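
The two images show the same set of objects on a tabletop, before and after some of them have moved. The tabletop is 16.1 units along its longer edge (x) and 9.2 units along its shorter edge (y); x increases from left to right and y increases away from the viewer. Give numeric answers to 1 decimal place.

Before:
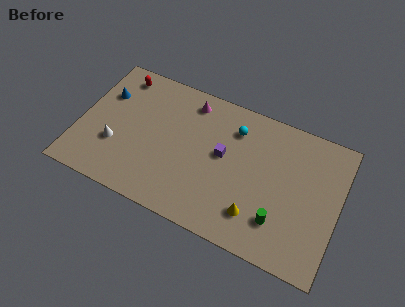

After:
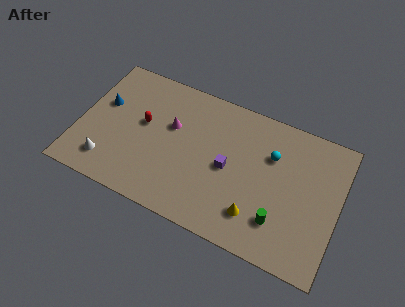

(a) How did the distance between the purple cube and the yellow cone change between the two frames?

-0.8

The distance was about 3.8 in the first image and 3.0 in the second, so they moved 0.8 units closer together.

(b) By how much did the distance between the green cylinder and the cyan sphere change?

-1.7

The distance was about 5.8 in the first image and 4.1 in the second, so they moved 1.7 units closer together.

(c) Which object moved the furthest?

the red capsule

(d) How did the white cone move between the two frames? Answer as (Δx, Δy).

(-0.3, -1.3)

From the two frames, the white cone sits at roughly (2.4, 3.1) before and (2.1, 1.8) after.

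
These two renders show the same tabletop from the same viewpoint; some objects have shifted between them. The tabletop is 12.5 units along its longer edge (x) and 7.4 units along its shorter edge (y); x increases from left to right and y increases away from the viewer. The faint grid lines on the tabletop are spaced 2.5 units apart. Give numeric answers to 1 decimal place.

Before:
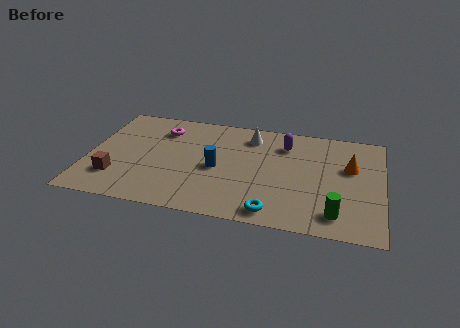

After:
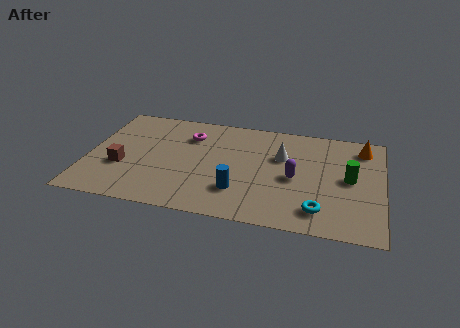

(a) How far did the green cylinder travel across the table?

2.5

The green cylinder was near (10.6, 1.3) before and (11.1, 3.8) after, so it travelled √(0.5² + 2.5²) ≈ 2.5 units.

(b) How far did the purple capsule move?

2.4

The purple capsule was near (8.3, 5.7) before and (8.8, 3.4) after, so it travelled √(0.5² + 2.3²) ≈ 2.4 units.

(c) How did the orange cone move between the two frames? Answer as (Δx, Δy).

(0.5, 1.5)

The orange cone was at about (11.1, 4.6) and moved to about (11.6, 6.1).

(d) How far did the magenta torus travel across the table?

1.2

From (3.0, 5.7) to (4.2, 5.5), the magenta torus covered √(1.2² + 0.2²) ≈ 1.2 units.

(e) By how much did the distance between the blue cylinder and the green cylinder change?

-0.6

Before: roughly 5.5 units apart; after: 4.9. That's 0.6 units closer together.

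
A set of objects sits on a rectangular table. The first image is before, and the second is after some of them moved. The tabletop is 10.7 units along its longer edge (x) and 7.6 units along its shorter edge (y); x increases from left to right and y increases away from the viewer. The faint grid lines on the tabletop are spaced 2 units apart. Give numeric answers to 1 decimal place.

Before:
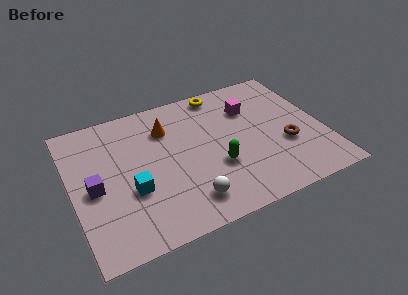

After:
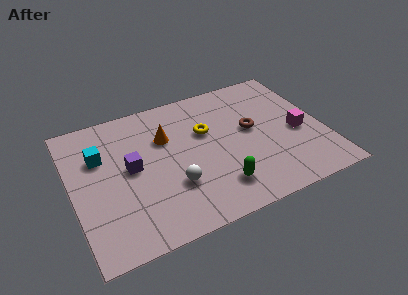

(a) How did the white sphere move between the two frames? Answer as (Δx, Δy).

(-0.5, 1.0)

From the two frames, the white sphere sits at roughly (4.6, 1.4) before and (4.1, 2.4) after.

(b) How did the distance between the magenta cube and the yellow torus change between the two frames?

+2.3

The distance was about 1.8 in the first image and 4.1 in the second, so they moved 2.3 units further apart.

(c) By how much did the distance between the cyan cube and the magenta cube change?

+2.5

Before: roughly 6.0 units apart; after: 8.5. That's 2.5 units further apart.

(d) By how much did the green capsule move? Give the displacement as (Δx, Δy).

(-0.1, -1.1)

The green capsule was at about (6.0, 2.7) and moved to about (5.9, 1.6).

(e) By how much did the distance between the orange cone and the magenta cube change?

+2.2

The distance was about 3.6 in the first image and 5.8 in the second, so they moved 2.2 units further apart.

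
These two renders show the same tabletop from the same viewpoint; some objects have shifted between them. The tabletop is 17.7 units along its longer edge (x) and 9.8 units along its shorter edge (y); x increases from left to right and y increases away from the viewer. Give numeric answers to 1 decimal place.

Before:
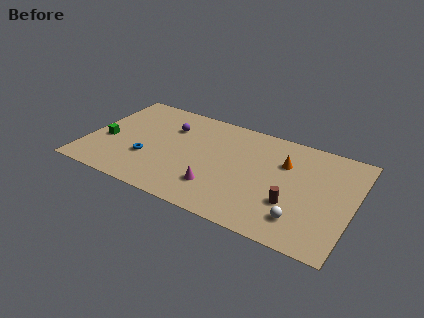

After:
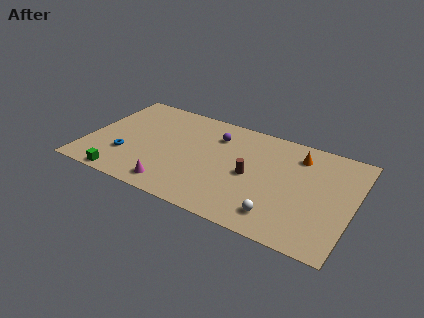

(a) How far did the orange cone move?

1.4

From (13.0, 6.7) to (13.8, 7.8), the orange cone covered √(0.8² + 1.1²) ≈ 1.4 units.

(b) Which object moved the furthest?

the green cube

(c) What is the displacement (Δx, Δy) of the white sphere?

(-1.4, -0.3)

The white sphere started near (14.6, 2.1) and ended near (13.2, 1.8).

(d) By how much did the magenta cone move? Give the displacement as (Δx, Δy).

(-2.8, -1.1)

The magenta cone started near (9.0, 2.5) and ended near (6.2, 1.4).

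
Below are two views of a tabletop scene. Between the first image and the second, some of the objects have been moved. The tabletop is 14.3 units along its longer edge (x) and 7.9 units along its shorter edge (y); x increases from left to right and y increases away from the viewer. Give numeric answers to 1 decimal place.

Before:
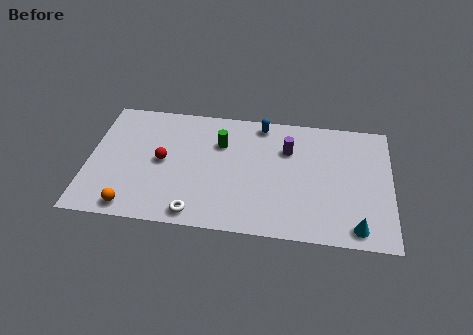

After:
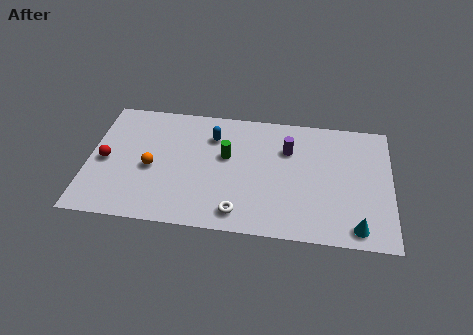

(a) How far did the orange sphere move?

2.7

From (2.2, 0.9) to (3.0, 3.5), the orange sphere covered √(0.8² + 2.6²) ≈ 2.7 units.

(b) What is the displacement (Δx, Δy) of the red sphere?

(-2.7, -0.3)

The red sphere started near (3.5, 4.0) and ended near (0.8, 3.7).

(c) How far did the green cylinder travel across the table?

0.9

The green cylinder moved from about (6.2, 5.5) to (6.5, 4.7), a distance of √(0.3² + 0.8²) ≈ 0.9.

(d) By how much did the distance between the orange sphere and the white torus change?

+1.8

They were about 3.0 units apart before and 4.8 after — 1.8 units further apart.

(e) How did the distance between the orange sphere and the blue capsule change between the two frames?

-4.8

The distance was about 8.5 in the first image and 3.7 in the second, so they moved 4.8 units closer together.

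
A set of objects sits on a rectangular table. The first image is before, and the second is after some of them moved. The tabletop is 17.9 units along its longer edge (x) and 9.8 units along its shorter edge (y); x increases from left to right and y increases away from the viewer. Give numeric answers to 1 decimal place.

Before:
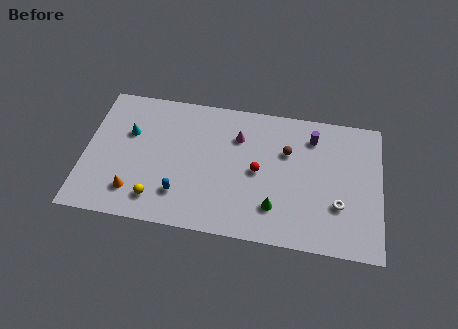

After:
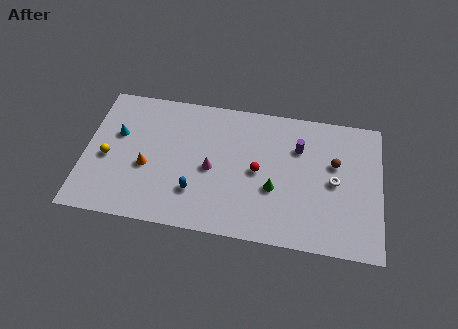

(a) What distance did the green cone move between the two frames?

1.3

From (11.6, 2.4) to (11.5, 3.7), the green cone covered √(0.1² + 1.3²) ≈ 1.3 units.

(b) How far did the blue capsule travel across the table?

0.9

From (5.9, 2.4) to (6.8, 2.7), the blue capsule covered √(0.9² + 0.3²) ≈ 0.9 units.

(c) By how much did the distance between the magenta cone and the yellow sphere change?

-0.8

They were about 7.1 units apart before and 6.3 after — 0.8 units closer together.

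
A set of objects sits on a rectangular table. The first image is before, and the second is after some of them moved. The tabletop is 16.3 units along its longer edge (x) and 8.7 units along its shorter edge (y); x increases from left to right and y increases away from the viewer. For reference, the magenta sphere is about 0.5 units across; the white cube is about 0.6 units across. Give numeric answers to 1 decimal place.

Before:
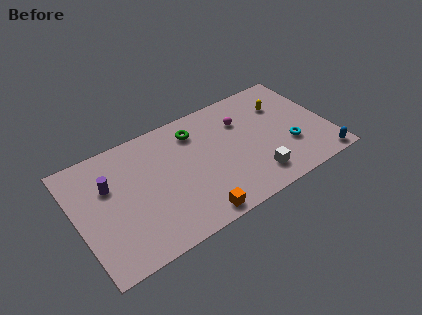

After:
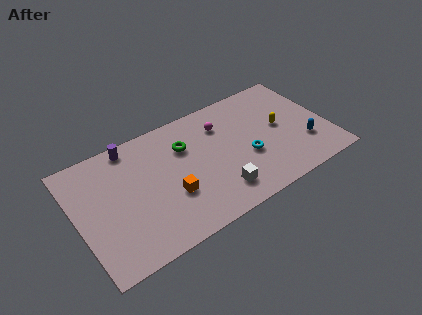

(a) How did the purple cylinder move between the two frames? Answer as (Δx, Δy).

(1.7, 2.1)

The purple cylinder started near (2.2, 5.7) and ended near (3.9, 7.8).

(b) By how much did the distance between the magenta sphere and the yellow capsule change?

+1.4

Before: roughly 2.7 units apart; after: 4.1. That's 1.4 units further apart.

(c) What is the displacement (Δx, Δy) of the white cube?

(-2.4, 0.1)

From the two frames, the white cube sits at roughly (11.1, 1.7) before and (8.7, 1.8) after.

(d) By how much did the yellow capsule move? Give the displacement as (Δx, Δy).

(-0.4, -1.6)

The yellow capsule was at about (13.7, 6.2) and moved to about (13.3, 4.6).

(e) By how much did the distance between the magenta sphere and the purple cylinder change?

-2.9

The distance was about 8.8 in the first image and 5.9 in the second, so they moved 2.9 units closer together.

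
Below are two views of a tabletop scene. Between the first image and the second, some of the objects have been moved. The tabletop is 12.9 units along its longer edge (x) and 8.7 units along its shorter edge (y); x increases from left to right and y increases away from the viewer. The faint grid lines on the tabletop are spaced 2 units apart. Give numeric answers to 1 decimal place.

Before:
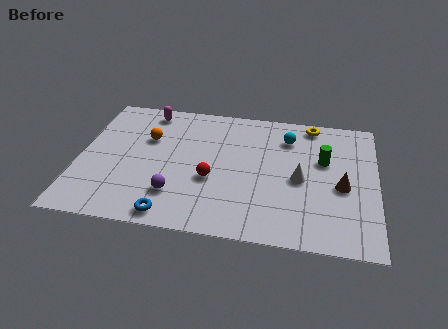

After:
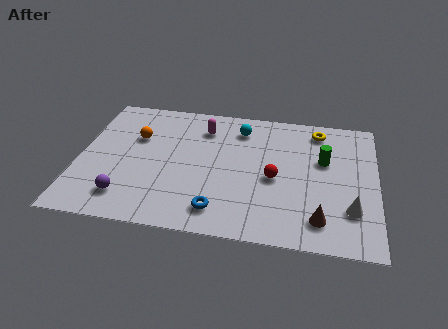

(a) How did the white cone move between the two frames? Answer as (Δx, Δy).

(2.2, -1.6)

The white cone was at about (9.6, 4.0) and moved to about (11.8, 2.4).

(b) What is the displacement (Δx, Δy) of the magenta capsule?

(2.5, -0.8)

From the two frames, the magenta capsule sits at roughly (2.8, 7.6) before and (5.3, 6.8) after.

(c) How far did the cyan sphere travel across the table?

2.1

From (9.0, 6.7) to (6.9, 7.0), the cyan sphere covered √(2.1² + 0.3²) ≈ 2.1 units.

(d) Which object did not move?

the green cylinder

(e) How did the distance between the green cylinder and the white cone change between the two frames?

+1.5

The distance was about 1.7 in the first image and 3.2 in the second, so they moved 1.5 units further apart.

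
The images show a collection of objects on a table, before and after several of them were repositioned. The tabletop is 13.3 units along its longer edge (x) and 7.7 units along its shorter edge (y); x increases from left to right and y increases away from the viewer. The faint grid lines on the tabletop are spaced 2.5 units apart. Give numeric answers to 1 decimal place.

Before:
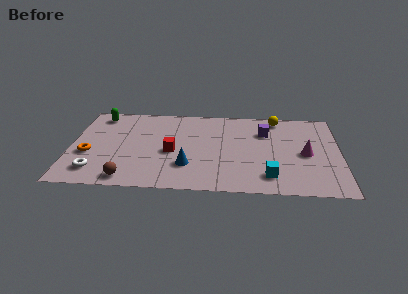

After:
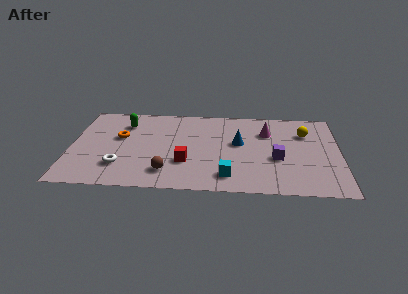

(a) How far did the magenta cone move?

2.7

From (11.6, 3.6) to (9.7, 5.5), the magenta cone covered √(1.9² + 1.9²) ≈ 2.7 units.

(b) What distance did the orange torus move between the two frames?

2.2

The orange torus moved from about (0.9, 3.0) to (2.4, 4.6), a distance of √(1.5² + 1.6²) ≈ 2.2.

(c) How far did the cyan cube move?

2.0

From (9.8, 1.5) to (7.8, 1.4), the cyan cube covered √(2.0² + 0.1²) ≈ 2.0 units.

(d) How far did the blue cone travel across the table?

3.3

The blue cone was near (5.8, 2.2) before and (8.3, 4.4) after, so it travelled √(2.5² + 2.2²) ≈ 3.3 units.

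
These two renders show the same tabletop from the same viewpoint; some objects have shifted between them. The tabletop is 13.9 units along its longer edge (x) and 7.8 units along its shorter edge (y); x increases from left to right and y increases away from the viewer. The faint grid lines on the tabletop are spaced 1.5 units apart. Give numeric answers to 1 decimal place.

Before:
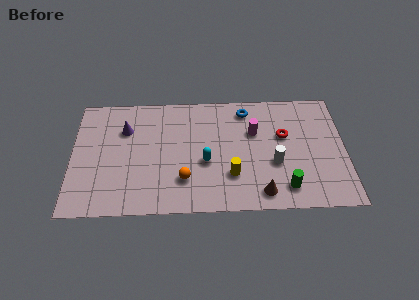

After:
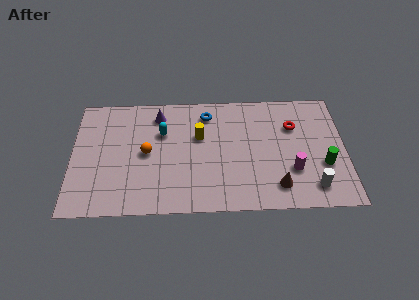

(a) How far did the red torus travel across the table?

0.8

From (10.8, 4.8) to (11.3, 5.4), the red torus covered √(0.5² + 0.6²) ≈ 0.8 units.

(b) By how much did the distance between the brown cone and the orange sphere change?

+3.0

They were about 4.0 units apart before and 7.0 after — 3.0 units further apart.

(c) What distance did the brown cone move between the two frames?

0.9

The brown cone was near (9.6, 1.1) before and (10.4, 1.5) after, so it travelled √(0.8² + 0.4²) ≈ 0.9 units.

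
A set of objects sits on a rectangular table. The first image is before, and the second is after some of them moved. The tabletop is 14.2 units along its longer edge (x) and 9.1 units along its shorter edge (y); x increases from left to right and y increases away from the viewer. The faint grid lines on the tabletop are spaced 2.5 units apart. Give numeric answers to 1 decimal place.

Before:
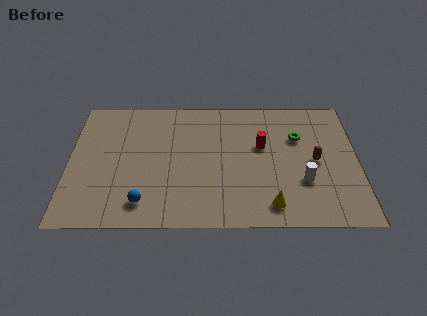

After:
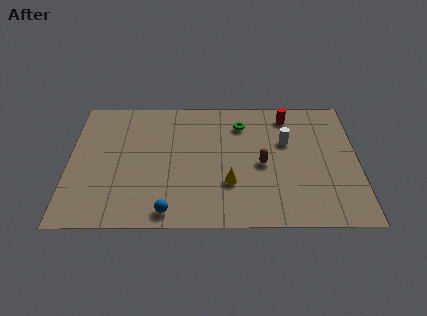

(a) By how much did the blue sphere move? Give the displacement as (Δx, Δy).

(1.2, -0.6)

From the two frames, the blue sphere sits at roughly (3.7, 1.6) before and (4.9, 1.0) after.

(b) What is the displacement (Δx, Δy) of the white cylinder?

(-0.8, 2.8)

The white cylinder was at about (11.5, 3.0) and moved to about (10.7, 5.8).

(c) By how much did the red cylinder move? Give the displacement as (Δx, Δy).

(1.3, 2.2)

From the two frames, the red cylinder sits at roughly (9.5, 5.5) before and (10.8, 7.7) after.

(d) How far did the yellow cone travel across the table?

2.5

The yellow cone moved from about (9.9, 1.4) to (7.9, 2.9), a distance of √(2.0² + 1.5²) ≈ 2.5.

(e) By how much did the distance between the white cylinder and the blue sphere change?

-0.4

Before: roughly 7.9 units apart; after: 7.5. That's 0.4 units closer together.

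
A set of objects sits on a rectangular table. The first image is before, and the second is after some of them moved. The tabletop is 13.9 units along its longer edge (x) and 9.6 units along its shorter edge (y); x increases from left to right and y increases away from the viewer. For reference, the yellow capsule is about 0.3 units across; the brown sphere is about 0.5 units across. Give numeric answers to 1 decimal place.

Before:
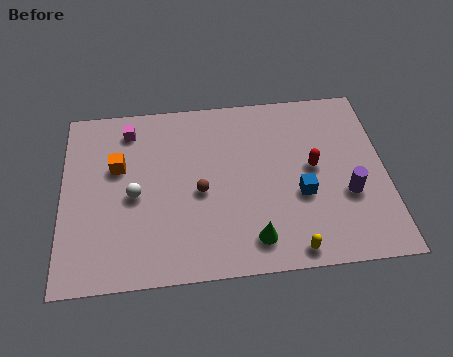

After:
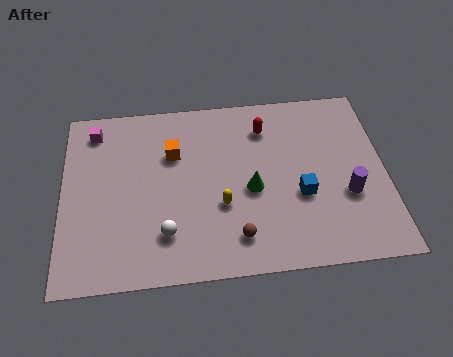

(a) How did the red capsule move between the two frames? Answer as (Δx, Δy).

(-2.0, 2.4)

From the two frames, the red capsule sits at roughly (10.8, 5.1) before and (8.8, 7.5) after.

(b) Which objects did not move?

the purple cylinder and the blue cube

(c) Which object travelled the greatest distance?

the yellow capsule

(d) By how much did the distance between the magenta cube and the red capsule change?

-1.0

Before: roughly 8.4 units apart; after: 7.4. That's 1.0 units closer together.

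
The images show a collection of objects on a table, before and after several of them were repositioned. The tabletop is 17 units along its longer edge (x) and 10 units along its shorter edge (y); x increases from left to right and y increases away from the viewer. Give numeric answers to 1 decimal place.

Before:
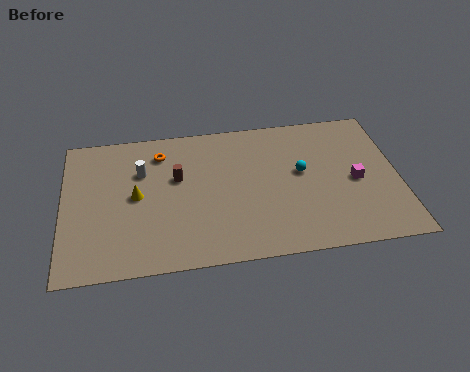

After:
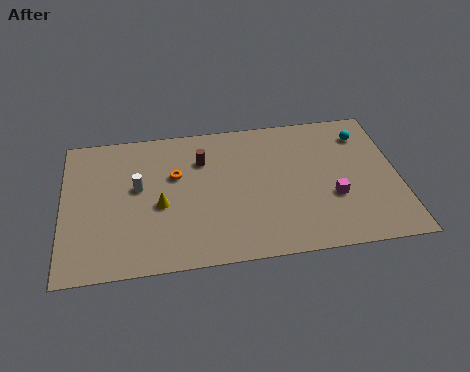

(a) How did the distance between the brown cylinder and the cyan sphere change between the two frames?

+2.0

The distance was about 6.3 in the first image and 8.3 in the second, so they moved 2.0 units further apart.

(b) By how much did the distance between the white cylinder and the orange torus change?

+0.4

They were about 1.6 units apart before and 2.0 after — 0.4 units further apart.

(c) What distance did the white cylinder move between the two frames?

1.1

The white cylinder moved from about (4.0, 6.8) to (3.8, 5.7), a distance of √(0.2² + 1.1²) ≈ 1.1.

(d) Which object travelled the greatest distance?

the cyan sphere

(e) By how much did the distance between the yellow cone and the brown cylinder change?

+1.3

Before: roughly 2.3 units apart; after: 3.6. That's 1.3 units further apart.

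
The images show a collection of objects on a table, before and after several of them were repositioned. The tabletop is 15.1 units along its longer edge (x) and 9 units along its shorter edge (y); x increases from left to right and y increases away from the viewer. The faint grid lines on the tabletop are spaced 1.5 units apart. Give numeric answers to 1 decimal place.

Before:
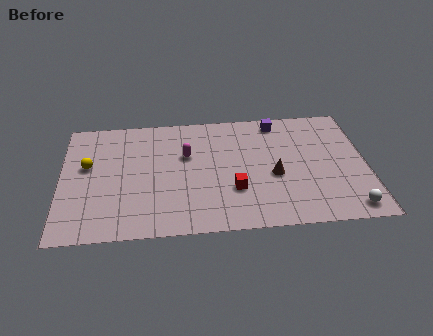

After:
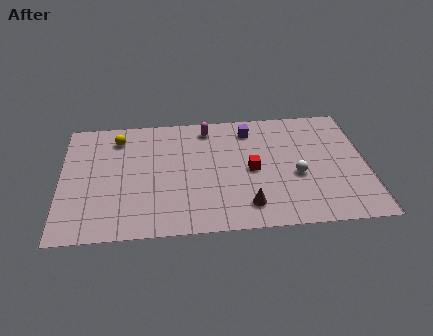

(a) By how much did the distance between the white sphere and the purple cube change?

-3.3

The distance was about 7.6 in the first image and 4.3 in the second, so they moved 3.3 units closer together.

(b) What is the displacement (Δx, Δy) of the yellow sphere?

(1.5, 2.0)

The yellow sphere started near (1.3, 5.3) and ended near (2.8, 7.3).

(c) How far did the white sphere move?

3.6

The white sphere was near (14.1, 1.1) before and (11.6, 3.7) after, so it travelled √(2.5² + 2.6²) ≈ 3.6 units.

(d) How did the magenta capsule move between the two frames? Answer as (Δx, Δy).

(1.1, 2.0)

The magenta capsule was at about (6.2, 5.7) and moved to about (7.3, 7.7).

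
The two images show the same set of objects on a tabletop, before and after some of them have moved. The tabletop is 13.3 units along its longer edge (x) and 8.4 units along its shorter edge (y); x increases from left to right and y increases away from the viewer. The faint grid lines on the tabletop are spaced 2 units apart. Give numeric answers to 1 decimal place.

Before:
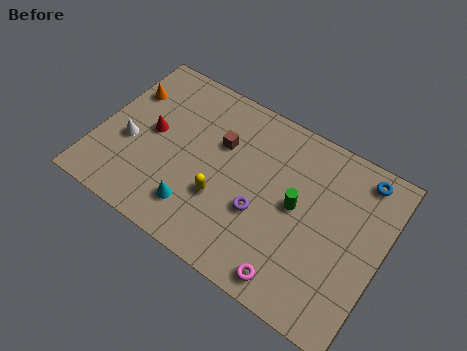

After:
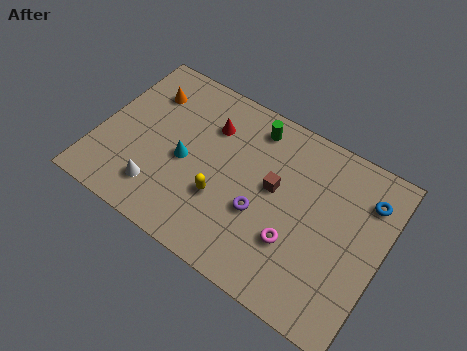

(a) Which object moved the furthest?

the green cylinder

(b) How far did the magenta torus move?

1.7

The magenta torus was near (9.7, 1.0) before and (9.5, 2.7) after, so it travelled √(0.2² + 1.7²) ≈ 1.7 units.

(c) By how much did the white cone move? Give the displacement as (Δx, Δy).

(1.7, -1.6)

The white cone started near (1.5, 3.4) and ended near (3.2, 1.8).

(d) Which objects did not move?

the purple torus and the yellow capsule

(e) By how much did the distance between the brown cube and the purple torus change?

-1.7

They were about 3.3 units apart before and 1.6 after — 1.7 units closer together.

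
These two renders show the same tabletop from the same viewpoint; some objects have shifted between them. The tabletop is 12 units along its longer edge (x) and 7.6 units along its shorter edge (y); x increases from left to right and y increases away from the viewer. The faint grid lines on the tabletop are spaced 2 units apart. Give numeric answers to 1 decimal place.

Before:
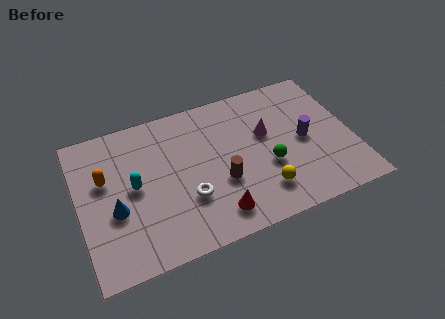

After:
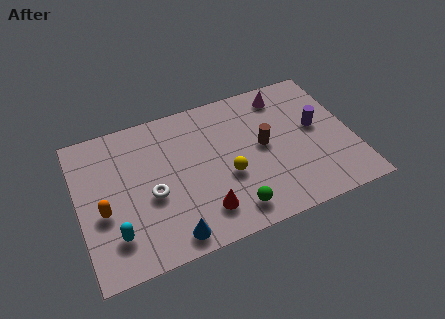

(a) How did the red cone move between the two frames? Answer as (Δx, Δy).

(-0.5, 0.3)

From the two frames, the red cone sits at roughly (5.7, 1.3) before and (5.2, 1.6) after.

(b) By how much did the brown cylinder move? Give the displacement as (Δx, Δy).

(2.0, 1.2)

The brown cylinder was at about (6.1, 2.8) and moved to about (8.1, 4.0).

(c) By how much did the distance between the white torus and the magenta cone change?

+2.7

Before: roughly 4.3 units apart; after: 7.0. That's 2.7 units further apart.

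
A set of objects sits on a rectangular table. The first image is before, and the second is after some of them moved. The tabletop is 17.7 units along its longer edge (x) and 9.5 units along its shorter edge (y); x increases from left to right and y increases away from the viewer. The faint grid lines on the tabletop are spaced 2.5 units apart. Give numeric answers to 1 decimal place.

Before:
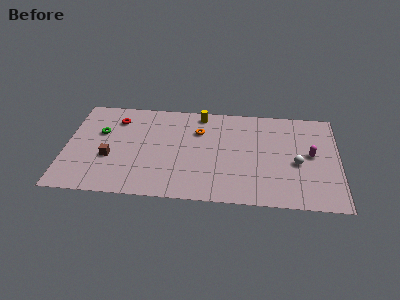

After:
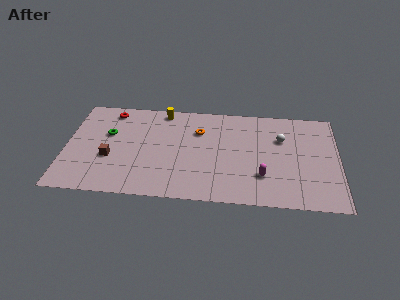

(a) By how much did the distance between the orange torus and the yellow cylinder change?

+1.3

They were about 1.7 units apart before and 3.0 after — 1.3 units further apart.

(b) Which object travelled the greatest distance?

the magenta capsule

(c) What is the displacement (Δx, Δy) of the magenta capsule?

(-3.1, -2.3)

The magenta capsule was at about (15.9, 5.0) and moved to about (12.8, 2.7).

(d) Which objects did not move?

the orange torus and the brown cube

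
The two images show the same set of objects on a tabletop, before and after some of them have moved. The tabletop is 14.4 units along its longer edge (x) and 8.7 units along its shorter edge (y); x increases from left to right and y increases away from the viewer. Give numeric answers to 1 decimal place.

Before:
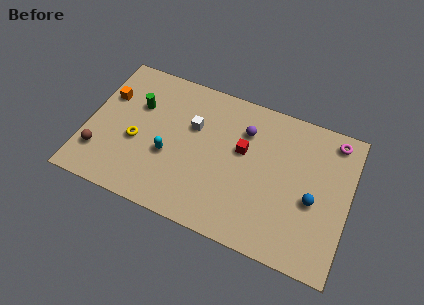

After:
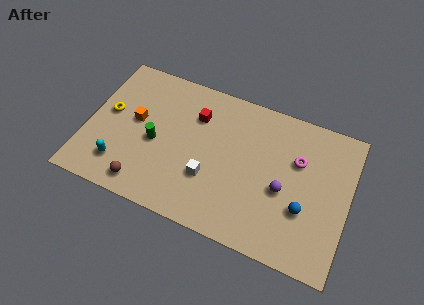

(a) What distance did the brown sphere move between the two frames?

2.8

From (0.9, 2.2) to (3.5, 1.2), the brown sphere covered √(2.6² + 1.0²) ≈ 2.8 units.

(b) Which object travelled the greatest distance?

the purple sphere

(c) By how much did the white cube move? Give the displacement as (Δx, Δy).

(1.2, -2.7)

The white cube was at about (5.7, 5.6) and moved to about (6.9, 2.9).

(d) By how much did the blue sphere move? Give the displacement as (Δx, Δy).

(-0.4, -0.7)

From the two frames, the blue sphere sits at roughly (12.5, 3.7) before and (12.1, 3.0) after.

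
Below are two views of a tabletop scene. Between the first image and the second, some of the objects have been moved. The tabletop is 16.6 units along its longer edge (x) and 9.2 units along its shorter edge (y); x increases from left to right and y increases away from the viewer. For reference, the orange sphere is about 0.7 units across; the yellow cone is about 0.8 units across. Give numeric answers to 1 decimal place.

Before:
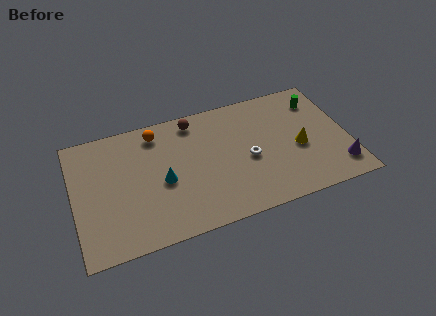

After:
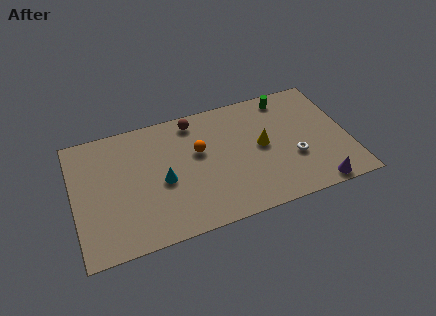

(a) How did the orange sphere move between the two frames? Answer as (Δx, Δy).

(2.4, -2.2)

The orange sphere started near (5.2, 7.8) and ended near (7.6, 5.6).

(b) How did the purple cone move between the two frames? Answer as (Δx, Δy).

(-1.5, -1.0)

The purple cone started near (15.8, 1.8) and ended near (14.3, 0.8).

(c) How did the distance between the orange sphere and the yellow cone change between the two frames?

-5.3

They were about 9.2 units apart before and 3.9 after — 5.3 units closer together.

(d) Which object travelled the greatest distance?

the orange sphere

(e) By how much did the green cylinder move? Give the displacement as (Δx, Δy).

(-1.9, 0.8)

The green cylinder started near (15.1, 7.2) and ended near (13.2, 8.0).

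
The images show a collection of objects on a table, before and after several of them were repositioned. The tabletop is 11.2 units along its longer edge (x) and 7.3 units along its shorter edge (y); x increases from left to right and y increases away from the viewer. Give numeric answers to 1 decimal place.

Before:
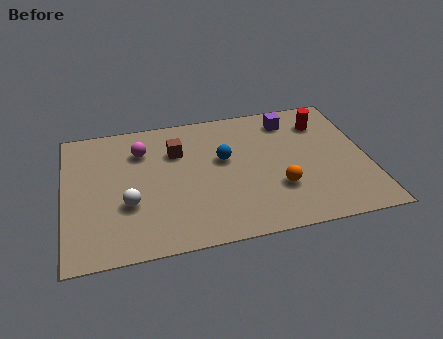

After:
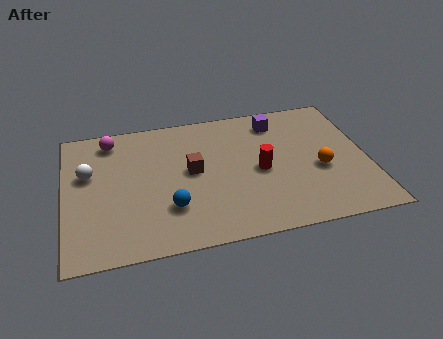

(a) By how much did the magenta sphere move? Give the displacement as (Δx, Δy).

(-1.1, 0.8)

The magenta sphere was at about (2.9, 5.4) and moved to about (1.8, 6.2).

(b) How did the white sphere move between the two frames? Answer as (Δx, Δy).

(-1.4, 1.9)

The white sphere started near (2.3, 2.6) and ended near (0.9, 4.5).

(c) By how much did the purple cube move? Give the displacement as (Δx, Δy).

(-0.5, 0.0)

The purple cube was at about (8.5, 6.0) and moved to about (8.0, 6.0).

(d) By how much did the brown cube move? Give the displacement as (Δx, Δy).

(0.5, -1.2)

From the two frames, the brown cube sits at roughly (4.2, 5.1) before and (4.7, 3.9) after.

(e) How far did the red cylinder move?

3.3

The red cylinder was near (9.7, 5.6) before and (7.2, 3.4) after, so it travelled √(2.5² + 2.2²) ≈ 3.3 units.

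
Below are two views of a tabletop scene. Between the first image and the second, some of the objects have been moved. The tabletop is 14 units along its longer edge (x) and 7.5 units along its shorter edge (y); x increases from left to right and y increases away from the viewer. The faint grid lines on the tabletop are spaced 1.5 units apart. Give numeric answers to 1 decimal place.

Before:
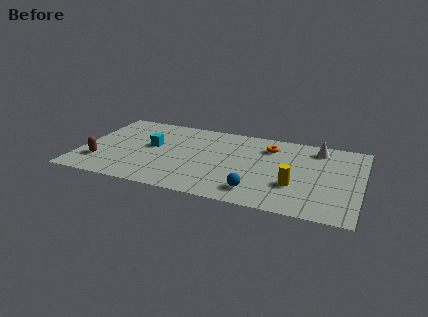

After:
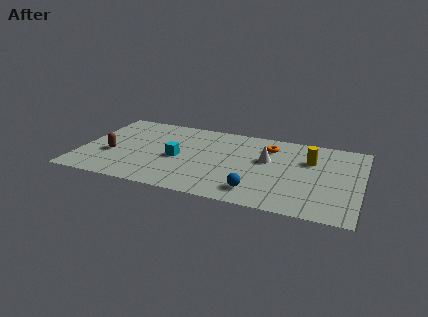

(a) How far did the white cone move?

3.0

From (11.7, 6.3) to (9.3, 4.5), the white cone covered √(2.4² + 1.8²) ≈ 3.0 units.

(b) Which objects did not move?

the orange torus and the blue sphere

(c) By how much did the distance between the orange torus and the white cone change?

-1.2

They were about 2.5 units apart before and 1.3 after — 1.2 units closer together.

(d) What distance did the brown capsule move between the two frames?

1.0

The brown capsule moved from about (1.1, 2.0) to (1.6, 2.9), a distance of √(0.5² + 0.9²) ≈ 1.0.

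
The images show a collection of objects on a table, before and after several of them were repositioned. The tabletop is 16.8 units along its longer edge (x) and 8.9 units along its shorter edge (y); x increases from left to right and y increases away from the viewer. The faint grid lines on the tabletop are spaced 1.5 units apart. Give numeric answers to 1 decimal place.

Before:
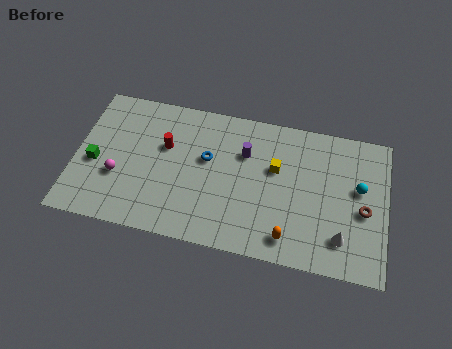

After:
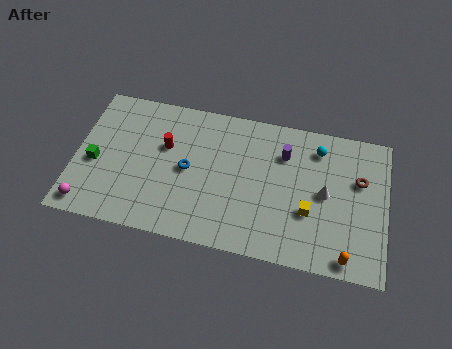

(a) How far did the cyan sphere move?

3.0

From (15.3, 5.2) to (13.0, 7.2), the cyan sphere covered √(2.3² + 2.0²) ≈ 3.0 units.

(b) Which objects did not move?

the red cylinder and the green cube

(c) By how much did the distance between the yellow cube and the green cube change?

+1.8

Before: roughly 9.8 units apart; after: 11.6. That's 1.8 units further apart.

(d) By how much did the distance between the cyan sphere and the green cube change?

-1.9

The distance was about 14.3 in the first image and 12.4 in the second, so they moved 1.9 units closer together.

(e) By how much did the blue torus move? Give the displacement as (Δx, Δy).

(-1.0, -0.9)

The blue torus started near (7.1, 5.3) and ended near (6.1, 4.4).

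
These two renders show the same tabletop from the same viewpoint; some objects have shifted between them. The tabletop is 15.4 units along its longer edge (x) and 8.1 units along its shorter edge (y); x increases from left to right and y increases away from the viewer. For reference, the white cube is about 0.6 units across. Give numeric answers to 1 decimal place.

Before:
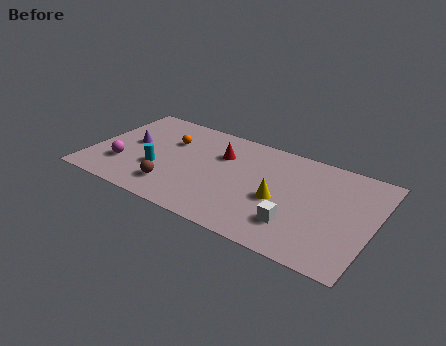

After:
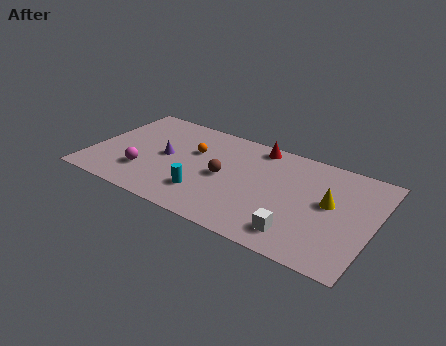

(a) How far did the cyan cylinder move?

2.8

The cyan cylinder moved from about (3.8, 2.9) to (6.5, 2.1), a distance of √(2.7² + 0.8²) ≈ 2.8.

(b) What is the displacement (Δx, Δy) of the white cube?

(0.2, -0.6)

The white cube started near (11.5, 2.1) and ended near (11.7, 1.5).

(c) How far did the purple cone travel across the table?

2.0

From (2.0, 4.4) to (4.0, 4.1), the purple cone covered √(2.0² + 0.3²) ≈ 2.0 units.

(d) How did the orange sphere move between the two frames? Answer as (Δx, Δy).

(1.4, -0.3)

The orange sphere started near (4.0, 5.5) and ended near (5.4, 5.2).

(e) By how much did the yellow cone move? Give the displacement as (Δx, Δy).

(2.6, 1.0)

The yellow cone was at about (10.4, 3.5) and moved to about (13.0, 4.5).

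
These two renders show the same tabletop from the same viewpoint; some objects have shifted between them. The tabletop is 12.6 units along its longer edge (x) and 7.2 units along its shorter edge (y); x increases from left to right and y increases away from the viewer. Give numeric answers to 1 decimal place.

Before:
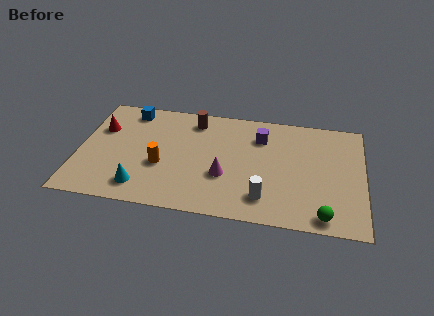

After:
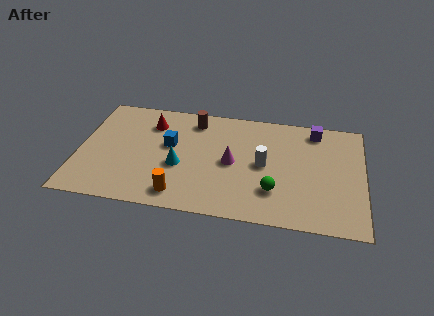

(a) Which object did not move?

the brown cylinder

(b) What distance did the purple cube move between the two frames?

2.5

The purple cube was near (8.0, 5.4) before and (10.4, 6.2) after, so it travelled √(2.4² + 0.8²) ≈ 2.5 units.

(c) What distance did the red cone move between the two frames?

2.3

The red cone was near (0.9, 4.8) before and (3.1, 5.5) after, so it travelled √(2.2² + 0.7²) ≈ 2.3 units.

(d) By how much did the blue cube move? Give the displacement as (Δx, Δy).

(1.9, -2.0)

From the two frames, the blue cube sits at roughly (2.1, 6.2) before and (4.0, 4.2) after.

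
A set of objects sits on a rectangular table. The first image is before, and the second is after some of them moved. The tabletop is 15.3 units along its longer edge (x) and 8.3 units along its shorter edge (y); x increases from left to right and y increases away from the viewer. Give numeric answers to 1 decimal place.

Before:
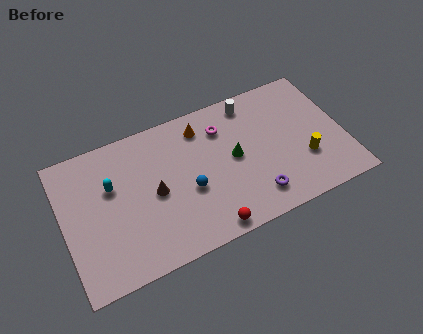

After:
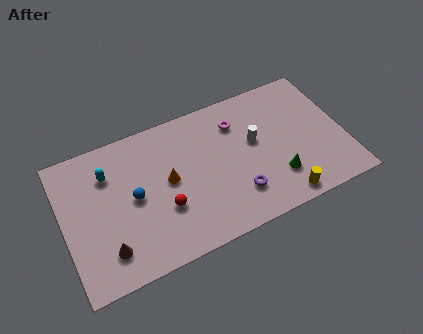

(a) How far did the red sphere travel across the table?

3.0

The red sphere moved from about (7.4, 0.8) to (5.3, 2.9), a distance of √(2.1² + 2.1²) ≈ 3.0.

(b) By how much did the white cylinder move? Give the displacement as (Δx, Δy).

(-0.1, -2.4)

The white cylinder was at about (10.6, 7.2) and moved to about (10.5, 4.8).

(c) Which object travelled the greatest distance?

the brown cone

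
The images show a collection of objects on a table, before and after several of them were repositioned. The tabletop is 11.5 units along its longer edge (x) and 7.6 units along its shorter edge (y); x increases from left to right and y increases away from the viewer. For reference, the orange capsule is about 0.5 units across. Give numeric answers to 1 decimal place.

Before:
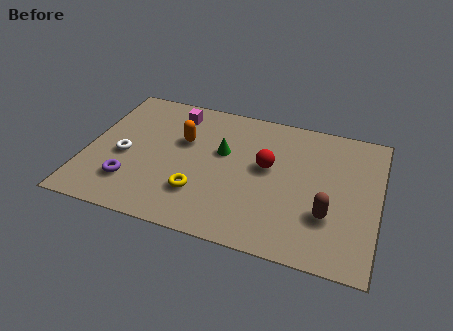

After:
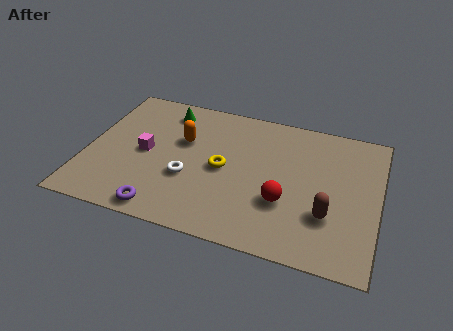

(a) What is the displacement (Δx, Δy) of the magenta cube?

(-0.9, -2.6)

The magenta cube was at about (3.2, 6.3) and moved to about (2.3, 3.7).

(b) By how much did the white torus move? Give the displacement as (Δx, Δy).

(2.6, -0.5)

The white torus was at about (1.5, 3.3) and moved to about (4.1, 2.8).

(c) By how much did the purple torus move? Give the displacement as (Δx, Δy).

(1.4, -1.1)

The purple torus was at about (1.9, 1.9) and moved to about (3.3, 0.8).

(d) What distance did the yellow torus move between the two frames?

1.8

The yellow torus moved from about (4.6, 2.1) to (5.4, 3.7), a distance of √(0.8² + 1.6²) ≈ 1.8.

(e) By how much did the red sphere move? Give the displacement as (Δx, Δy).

(0.8, -1.7)

The red sphere started near (7.1, 4.3) and ended near (7.9, 2.6).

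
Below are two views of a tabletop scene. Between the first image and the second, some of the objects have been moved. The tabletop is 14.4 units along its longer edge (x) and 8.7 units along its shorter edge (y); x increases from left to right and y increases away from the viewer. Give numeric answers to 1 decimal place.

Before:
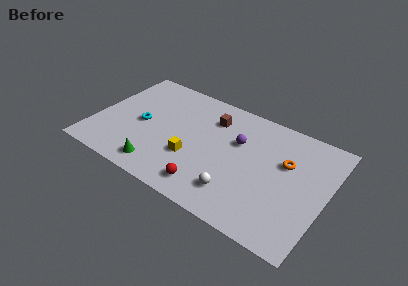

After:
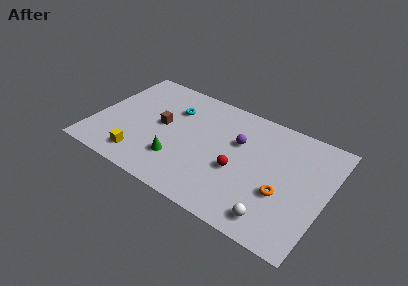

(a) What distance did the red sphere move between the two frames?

2.6

The red sphere was near (7.6, 1.4) before and (9.1, 3.5) after, so it travelled √(1.5² + 2.1²) ≈ 2.6 units.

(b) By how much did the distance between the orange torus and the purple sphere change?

+0.9

They were about 3.0 units apart before and 3.9 after — 0.9 units further apart.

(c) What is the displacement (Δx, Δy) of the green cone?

(1.0, 1.1)

The green cone was at about (4.5, 1.3) and moved to about (5.5, 2.4).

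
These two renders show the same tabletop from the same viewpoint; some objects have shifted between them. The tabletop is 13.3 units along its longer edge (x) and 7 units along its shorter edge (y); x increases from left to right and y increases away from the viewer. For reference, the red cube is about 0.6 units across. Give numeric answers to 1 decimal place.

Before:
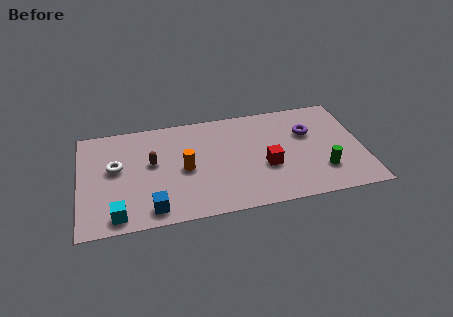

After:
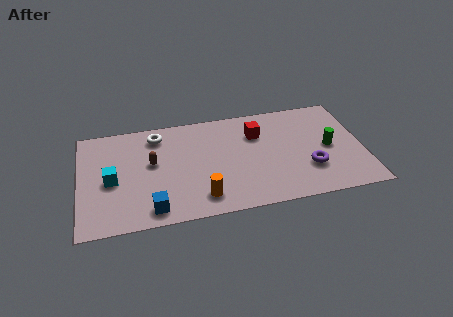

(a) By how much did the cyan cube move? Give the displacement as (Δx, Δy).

(-0.2, 2.3)

From the two frames, the cyan cube sits at roughly (1.7, 0.9) before and (1.5, 3.2) after.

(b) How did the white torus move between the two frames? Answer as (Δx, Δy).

(2.0, 1.8)

The white torus started near (1.7, 4.0) and ended near (3.7, 5.8).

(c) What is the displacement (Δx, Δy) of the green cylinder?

(0.4, 1.5)

The green cylinder started near (11.3, 1.9) and ended near (11.7, 3.4).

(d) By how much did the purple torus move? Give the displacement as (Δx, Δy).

(-0.1, -2.4)

From the two frames, the purple torus sits at roughly (10.8, 4.6) before and (10.7, 2.2) after.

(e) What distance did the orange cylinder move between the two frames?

2.1

The orange cylinder was near (4.9, 3.3) before and (5.6, 1.3) after, so it travelled √(0.7² + 2.0²) ≈ 2.1 units.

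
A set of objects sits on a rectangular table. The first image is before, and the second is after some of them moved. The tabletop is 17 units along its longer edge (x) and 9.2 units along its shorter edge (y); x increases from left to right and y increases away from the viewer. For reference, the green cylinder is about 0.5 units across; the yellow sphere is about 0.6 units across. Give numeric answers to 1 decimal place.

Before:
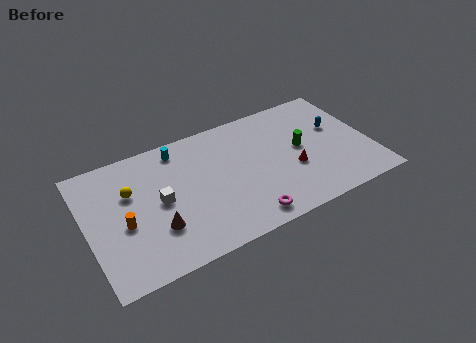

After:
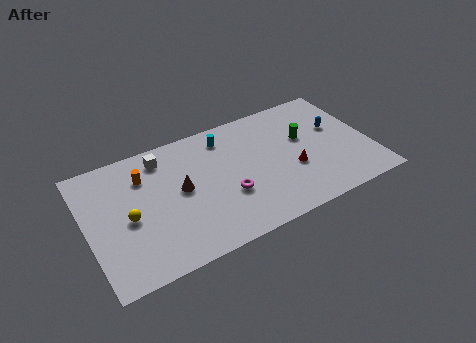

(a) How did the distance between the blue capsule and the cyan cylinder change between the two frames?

-2.8

They were about 9.7 units apart before and 6.9 after — 2.8 units closer together.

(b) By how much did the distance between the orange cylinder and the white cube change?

-0.8

The distance was about 2.3 in the first image and 1.5 in the second, so they moved 0.8 units closer together.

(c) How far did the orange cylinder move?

3.3

The orange cylinder moved from about (2.1, 3.9) to (3.6, 6.8), a distance of √(1.5² + 2.9²) ≈ 3.3.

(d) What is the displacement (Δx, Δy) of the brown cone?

(1.7, 2.1)

From the two frames, the brown cone sits at roughly (3.9, 2.8) before and (5.6, 4.9) after.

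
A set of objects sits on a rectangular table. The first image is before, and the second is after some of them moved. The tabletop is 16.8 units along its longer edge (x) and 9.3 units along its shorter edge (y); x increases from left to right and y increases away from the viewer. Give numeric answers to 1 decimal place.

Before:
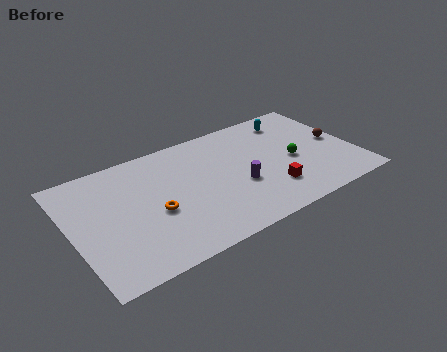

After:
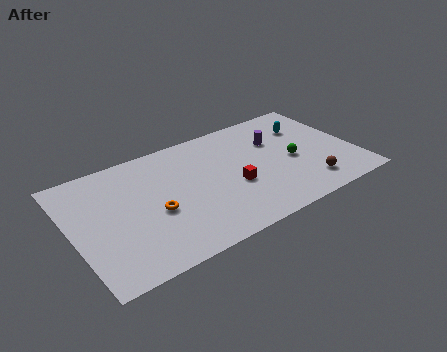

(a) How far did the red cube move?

2.4

From (11.4, 2.4) to (9.4, 3.7), the red cube covered √(2.0² + 1.3²) ≈ 2.4 units.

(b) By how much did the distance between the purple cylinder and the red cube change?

+1.9

They were about 2.1 units apart before and 4.0 after — 1.9 units further apart.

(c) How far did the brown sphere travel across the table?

3.7

The brown sphere moved from about (15.9, 4.7) to (13.6, 1.8), a distance of √(2.3² + 2.9²) ≈ 3.7.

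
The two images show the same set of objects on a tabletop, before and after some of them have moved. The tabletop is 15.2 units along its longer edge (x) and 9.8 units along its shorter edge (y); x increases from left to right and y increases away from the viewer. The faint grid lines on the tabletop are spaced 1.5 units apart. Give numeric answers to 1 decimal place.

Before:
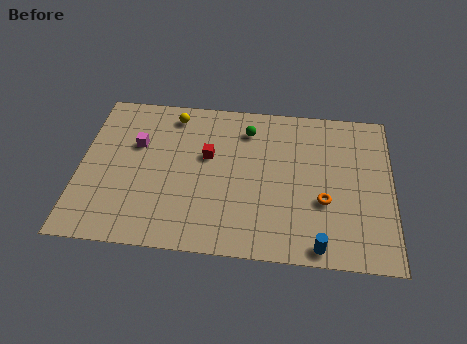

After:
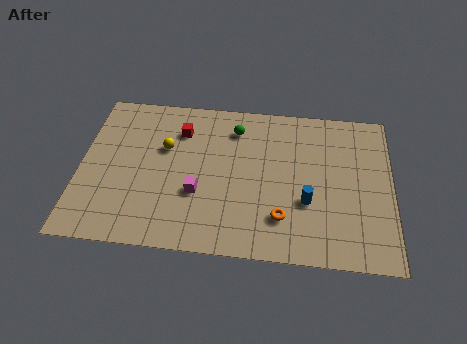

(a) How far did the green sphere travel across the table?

0.6

The green sphere moved from about (8.1, 7.8) to (7.5, 7.8), a distance of √(0.6² + 0.0²) ≈ 0.6.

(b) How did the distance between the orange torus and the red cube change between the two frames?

+1.0

Before: roughly 6.1 units apart; after: 7.1. That's 1.0 units further apart.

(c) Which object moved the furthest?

the magenta cube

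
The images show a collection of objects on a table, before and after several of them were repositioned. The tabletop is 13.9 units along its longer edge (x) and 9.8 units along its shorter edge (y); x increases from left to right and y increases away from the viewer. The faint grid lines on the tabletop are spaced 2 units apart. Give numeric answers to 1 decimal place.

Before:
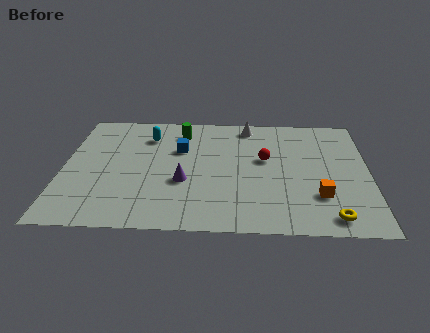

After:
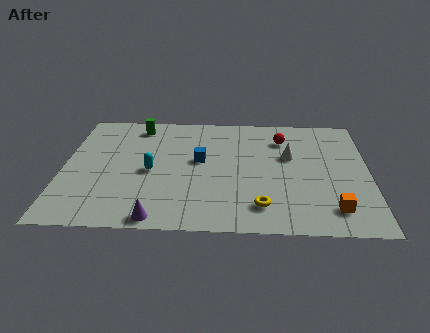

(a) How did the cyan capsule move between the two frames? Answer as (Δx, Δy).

(0.2, -3.0)

The cyan capsule was at about (3.8, 7.5) and moved to about (4.0, 4.5).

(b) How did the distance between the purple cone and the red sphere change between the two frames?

+4.5

They were about 4.2 units apart before and 8.7 after — 4.5 units further apart.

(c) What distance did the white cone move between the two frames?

3.2

From (8.4, 8.6) to (10.3, 6.0), the white cone covered √(1.9² + 2.6²) ≈ 3.2 units.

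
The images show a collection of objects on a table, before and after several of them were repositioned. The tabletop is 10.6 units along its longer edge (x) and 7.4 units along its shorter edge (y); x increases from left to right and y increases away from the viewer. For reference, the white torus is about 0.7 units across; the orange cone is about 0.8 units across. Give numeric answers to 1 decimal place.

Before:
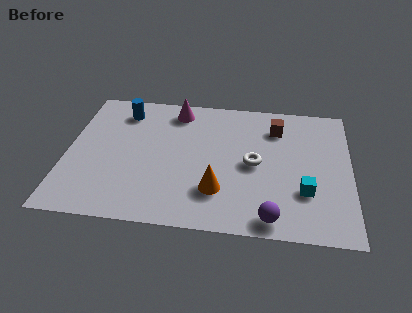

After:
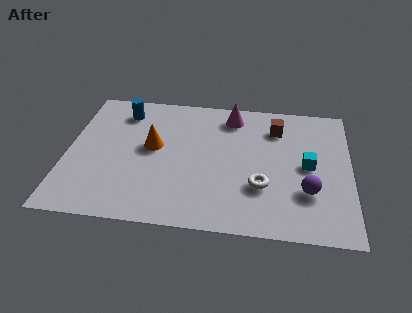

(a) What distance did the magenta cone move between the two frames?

2.1

The magenta cone was near (4.0, 6.3) before and (6.1, 6.2) after, so it travelled √(2.1² + 0.1²) ≈ 2.1 units.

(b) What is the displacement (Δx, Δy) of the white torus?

(0.3, -1.2)

From the two frames, the white torus sits at roughly (7.0, 3.6) before and (7.3, 2.4) after.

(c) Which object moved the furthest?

the orange cone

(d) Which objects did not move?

the brown cube and the blue cylinder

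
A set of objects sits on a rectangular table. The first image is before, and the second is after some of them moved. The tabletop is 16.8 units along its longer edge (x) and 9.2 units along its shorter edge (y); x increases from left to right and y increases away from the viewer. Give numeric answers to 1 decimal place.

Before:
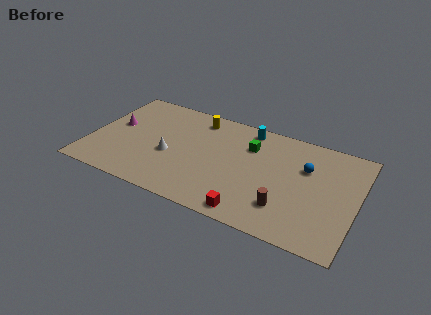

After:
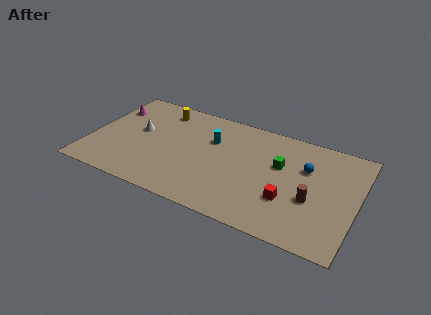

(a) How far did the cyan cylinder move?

2.8

From (9.6, 8.1) to (7.5, 6.2), the cyan cylinder covered √(2.1² + 1.9²) ≈ 2.8 units.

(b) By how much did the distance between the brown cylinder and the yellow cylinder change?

+2.6

Before: roughly 8.3 units apart; after: 10.9. That's 2.6 units further apart.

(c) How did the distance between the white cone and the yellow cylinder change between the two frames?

-1.5

Before: roughly 4.2 units apart; after: 2.7. That's 1.5 units closer together.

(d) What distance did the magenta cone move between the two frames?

1.6

From (1.4, 5.2) to (0.9, 6.7), the magenta cone covered √(0.5² + 1.5²) ≈ 1.6 units.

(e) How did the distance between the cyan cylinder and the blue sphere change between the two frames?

+1.6

They were about 4.4 units apart before and 6.0 after — 1.6 units further apart.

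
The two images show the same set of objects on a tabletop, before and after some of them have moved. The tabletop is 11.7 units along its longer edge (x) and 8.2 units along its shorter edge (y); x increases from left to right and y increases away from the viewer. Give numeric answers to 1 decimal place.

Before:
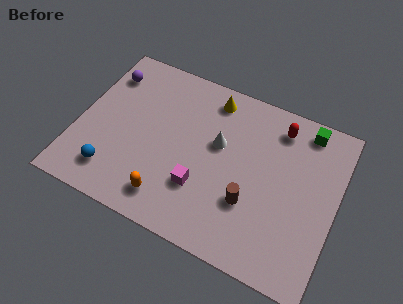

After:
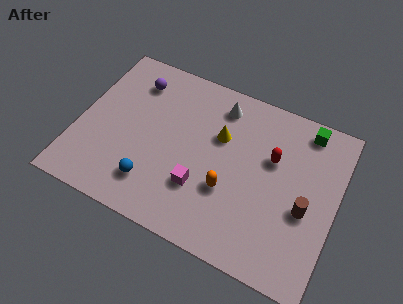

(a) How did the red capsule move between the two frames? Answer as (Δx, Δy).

(-0.1, -1.6)

The red capsule was at about (8.8, 6.8) and moved to about (8.7, 5.2).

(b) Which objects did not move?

the green cube and the magenta cube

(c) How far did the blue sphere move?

1.8

The blue sphere was near (1.9, 1.6) before and (3.7, 1.8) after, so it travelled √(1.8² + 0.2²) ≈ 1.8 units.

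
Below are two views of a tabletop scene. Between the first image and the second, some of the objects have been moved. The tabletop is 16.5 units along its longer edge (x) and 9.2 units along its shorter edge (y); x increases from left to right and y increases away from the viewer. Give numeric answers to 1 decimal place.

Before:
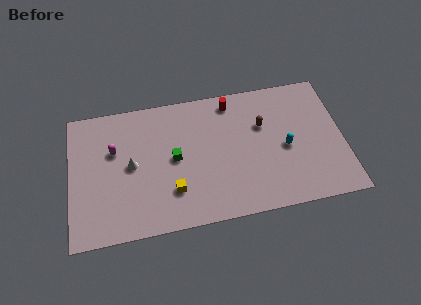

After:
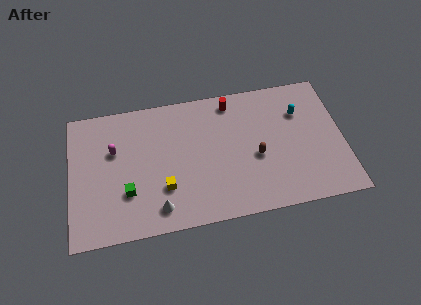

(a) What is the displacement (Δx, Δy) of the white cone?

(1.5, -3.2)

The white cone started near (3.7, 4.7) and ended near (5.2, 1.5).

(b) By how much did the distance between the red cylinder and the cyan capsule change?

-0.5

Before: roughly 4.9 units apart; after: 4.4. That's 0.5 units closer together.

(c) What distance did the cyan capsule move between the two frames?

2.5

From (13.0, 4.2) to (14.0, 6.5), the cyan capsule covered √(1.0² + 2.3²) ≈ 2.5 units.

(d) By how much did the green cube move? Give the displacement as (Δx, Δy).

(-2.9, -1.8)

The green cube was at about (6.3, 4.7) and moved to about (3.4, 2.9).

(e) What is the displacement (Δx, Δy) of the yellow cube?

(-0.5, 0.3)

The yellow cube was at about (6.1, 2.5) and moved to about (5.6, 2.8).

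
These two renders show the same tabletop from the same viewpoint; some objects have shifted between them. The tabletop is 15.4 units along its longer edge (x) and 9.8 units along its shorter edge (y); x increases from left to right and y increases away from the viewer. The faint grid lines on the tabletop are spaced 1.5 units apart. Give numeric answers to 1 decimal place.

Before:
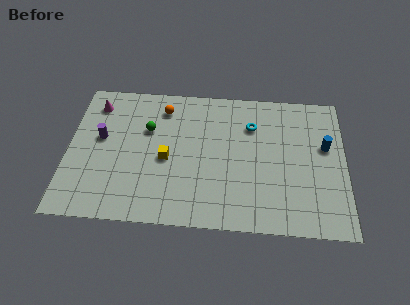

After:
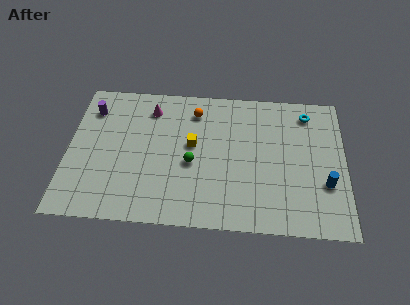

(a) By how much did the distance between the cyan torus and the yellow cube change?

+1.5

Before: roughly 5.4 units apart; after: 6.9. That's 1.5 units further apart.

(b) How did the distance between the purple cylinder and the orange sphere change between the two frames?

+1.6

The distance was about 4.2 in the first image and 5.8 in the second, so they moved 1.6 units further apart.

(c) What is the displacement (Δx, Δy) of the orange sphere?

(1.8, -0.1)

The orange sphere was at about (5.2, 8.0) and moved to about (7.0, 7.9).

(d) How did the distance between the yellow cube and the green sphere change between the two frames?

-1.0

The distance was about 2.3 in the first image and 1.3 in the second, so they moved 1.0 units closer together.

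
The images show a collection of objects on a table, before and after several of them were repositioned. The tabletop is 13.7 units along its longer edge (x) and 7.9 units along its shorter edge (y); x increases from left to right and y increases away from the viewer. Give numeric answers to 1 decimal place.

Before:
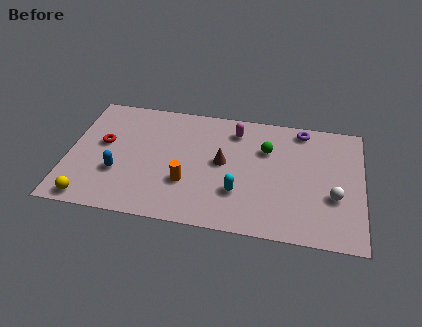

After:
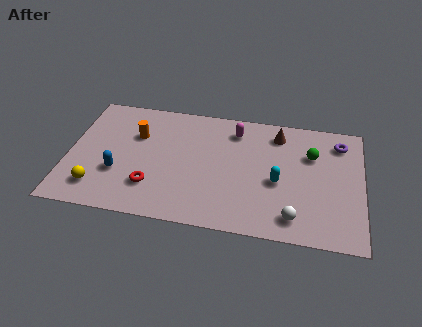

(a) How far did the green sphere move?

2.1

From (9.2, 5.4) to (11.3, 5.4), the green sphere covered √(2.1² + 0.0²) ≈ 2.1 units.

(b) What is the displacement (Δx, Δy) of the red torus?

(2.4, -2.4)

From the two frames, the red torus sits at roughly (1.6, 4.5) before and (4.0, 2.1) after.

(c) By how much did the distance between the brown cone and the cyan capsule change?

+1.1

Before: roughly 2.0 units apart; after: 3.1. That's 1.1 units further apart.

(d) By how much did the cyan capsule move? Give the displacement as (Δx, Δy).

(1.8, 1.0)

The cyan capsule started near (8.0, 2.4) and ended near (9.8, 3.4).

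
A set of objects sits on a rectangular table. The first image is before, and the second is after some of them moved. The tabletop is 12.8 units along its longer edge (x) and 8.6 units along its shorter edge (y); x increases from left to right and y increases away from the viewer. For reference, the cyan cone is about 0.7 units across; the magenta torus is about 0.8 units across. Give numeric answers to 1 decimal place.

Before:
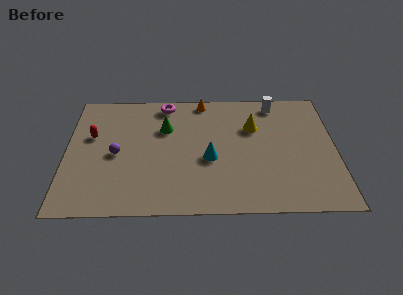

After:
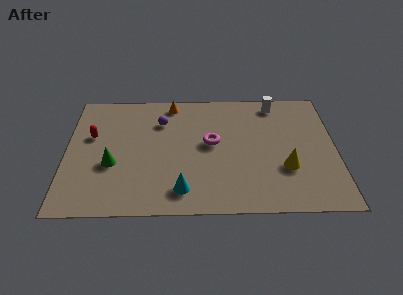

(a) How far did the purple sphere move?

3.1

The purple sphere moved from about (2.4, 4.0) to (4.5, 6.3), a distance of √(2.1² + 2.3²) ≈ 3.1.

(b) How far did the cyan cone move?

2.5

The cyan cone was near (6.8, 3.6) before and (5.5, 1.5) after, so it travelled √(1.3² + 2.1²) ≈ 2.5 units.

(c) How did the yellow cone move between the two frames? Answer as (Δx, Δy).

(1.5, -2.9)

The yellow cone started near (8.9, 5.8) and ended near (10.4, 2.9).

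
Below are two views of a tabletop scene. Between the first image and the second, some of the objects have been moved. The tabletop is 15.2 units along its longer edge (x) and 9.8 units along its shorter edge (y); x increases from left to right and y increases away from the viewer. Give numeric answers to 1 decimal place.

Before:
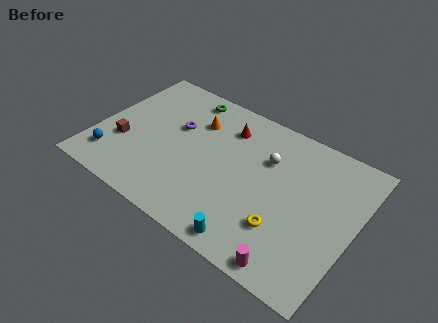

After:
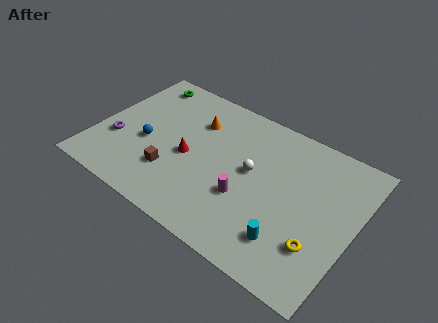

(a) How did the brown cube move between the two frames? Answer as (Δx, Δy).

(3.1, -0.6)

The brown cube started near (1.7, 3.4) and ended near (4.8, 2.8).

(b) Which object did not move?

the orange cone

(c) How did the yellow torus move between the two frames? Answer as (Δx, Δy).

(2.0, 0.0)

The yellow torus started near (11.5, 2.8) and ended near (13.5, 2.8).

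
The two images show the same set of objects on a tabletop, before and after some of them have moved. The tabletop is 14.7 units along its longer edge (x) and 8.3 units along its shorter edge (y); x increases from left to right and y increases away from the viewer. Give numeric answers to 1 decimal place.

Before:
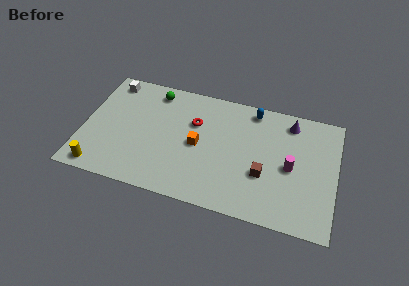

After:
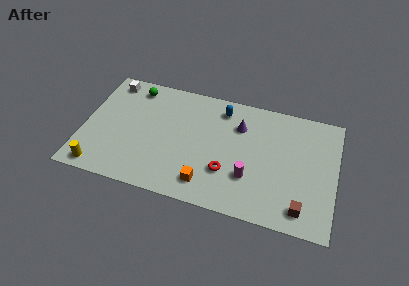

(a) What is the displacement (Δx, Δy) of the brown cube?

(2.3, -1.7)

The brown cube was at about (10.6, 3.0) and moved to about (12.9, 1.3).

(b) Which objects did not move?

the white cube and the yellow cylinder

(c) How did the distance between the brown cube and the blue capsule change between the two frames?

+3.1

The distance was about 4.4 in the first image and 7.5 in the second, so they moved 3.1 units further apart.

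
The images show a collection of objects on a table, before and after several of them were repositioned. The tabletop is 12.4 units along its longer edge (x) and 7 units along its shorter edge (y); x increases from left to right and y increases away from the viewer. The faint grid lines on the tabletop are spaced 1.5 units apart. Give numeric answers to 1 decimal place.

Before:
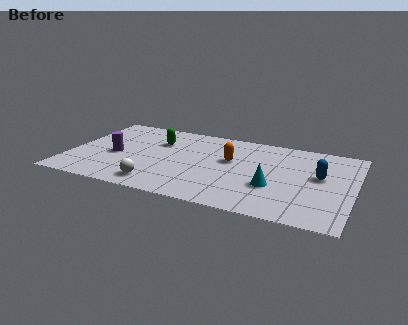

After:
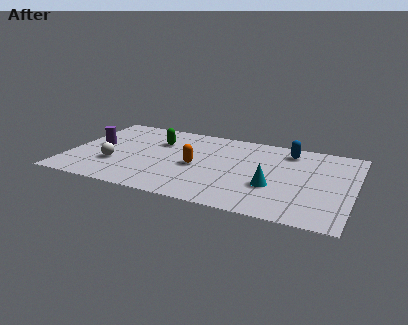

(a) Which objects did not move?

the cyan cone and the green capsule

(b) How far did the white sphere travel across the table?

2.3

The white sphere was near (4.1, 1.1) before and (2.1, 2.3) after, so it travelled √(2.0² + 1.2²) ≈ 2.3 units.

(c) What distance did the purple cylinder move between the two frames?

1.1

From (2.0, 3.1) to (1.1, 3.7), the purple cylinder covered √(0.9² + 0.6²) ≈ 1.1 units.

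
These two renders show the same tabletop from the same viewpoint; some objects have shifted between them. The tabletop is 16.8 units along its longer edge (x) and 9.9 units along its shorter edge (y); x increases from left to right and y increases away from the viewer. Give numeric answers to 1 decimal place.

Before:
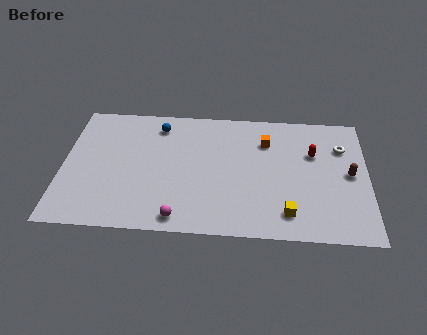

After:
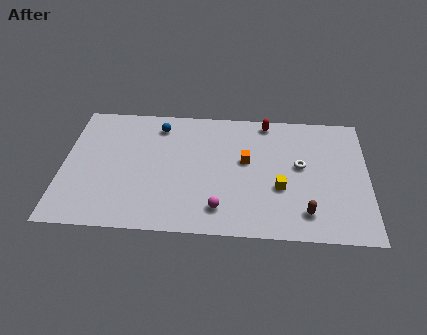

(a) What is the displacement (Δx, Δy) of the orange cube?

(-1.1, -1.6)

The orange cube was at about (11.2, 7.3) and moved to about (10.1, 5.7).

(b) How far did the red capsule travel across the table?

3.5

The red capsule was near (13.8, 6.5) before and (11.2, 8.9) after, so it travelled √(2.6² + 2.4²) ≈ 3.5 units.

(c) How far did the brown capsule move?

3.9

The brown capsule moved from about (15.8, 5.0) to (13.4, 1.9), a distance of √(2.4² + 3.1²) ≈ 3.9.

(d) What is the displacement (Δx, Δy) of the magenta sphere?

(2.2, 0.8)

The magenta sphere was at about (6.5, 1.1) and moved to about (8.7, 1.9).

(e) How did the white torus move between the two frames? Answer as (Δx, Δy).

(-2.3, -1.6)

From the two frames, the white torus sits at roughly (15.4, 7.1) before and (13.1, 5.5) after.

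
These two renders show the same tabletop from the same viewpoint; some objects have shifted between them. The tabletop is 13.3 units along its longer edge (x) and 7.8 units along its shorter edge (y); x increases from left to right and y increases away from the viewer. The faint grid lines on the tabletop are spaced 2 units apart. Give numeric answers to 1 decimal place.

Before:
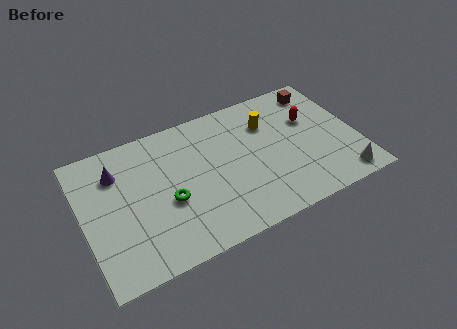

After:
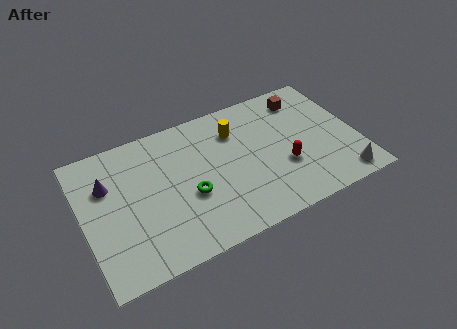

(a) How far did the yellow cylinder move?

1.6

The yellow cylinder was near (9.2, 5.6) before and (7.6, 5.8) after, so it travelled √(1.6² + 0.2²) ≈ 1.6 units.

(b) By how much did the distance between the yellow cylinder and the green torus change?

-2.0

Before: roughly 5.7 units apart; after: 3.7. That's 2.0 units closer together.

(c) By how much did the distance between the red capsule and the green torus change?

-2.8

The distance was about 7.4 in the first image and 4.6 in the second, so they moved 2.8 units closer together.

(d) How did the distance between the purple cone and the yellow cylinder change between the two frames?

-1.1

They were about 7.4 units apart before and 6.3 after — 1.1 units closer together.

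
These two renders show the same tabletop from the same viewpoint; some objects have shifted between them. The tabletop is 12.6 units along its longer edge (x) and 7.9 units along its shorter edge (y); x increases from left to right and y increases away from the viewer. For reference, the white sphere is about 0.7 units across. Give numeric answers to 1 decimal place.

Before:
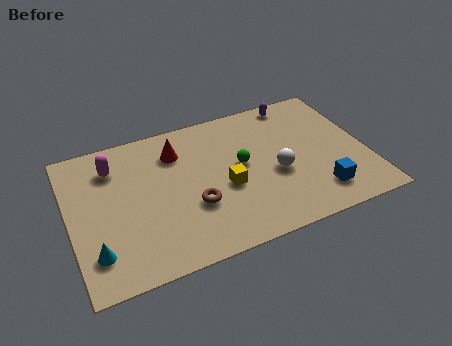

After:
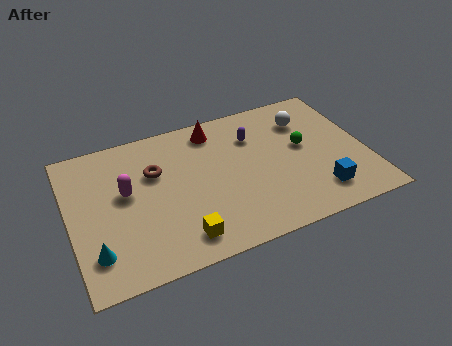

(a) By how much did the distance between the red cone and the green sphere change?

+1.2

The distance was about 3.1 in the first image and 4.3 in the second, so they moved 1.2 units further apart.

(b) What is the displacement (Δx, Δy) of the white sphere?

(1.6, 2.6)

The white sphere was at about (8.7, 3.3) and moved to about (10.3, 5.9).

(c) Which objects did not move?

the cyan cone and the blue cube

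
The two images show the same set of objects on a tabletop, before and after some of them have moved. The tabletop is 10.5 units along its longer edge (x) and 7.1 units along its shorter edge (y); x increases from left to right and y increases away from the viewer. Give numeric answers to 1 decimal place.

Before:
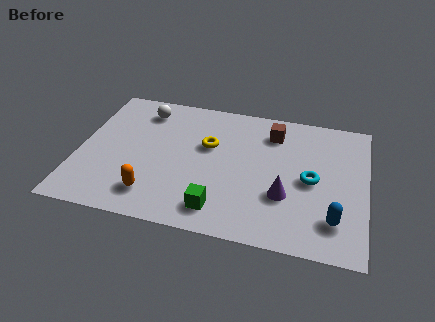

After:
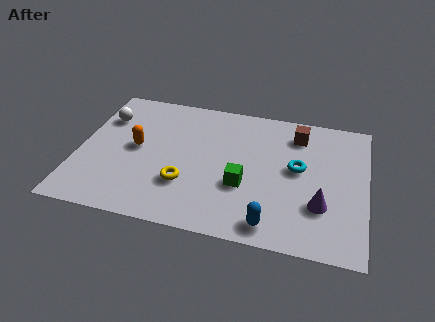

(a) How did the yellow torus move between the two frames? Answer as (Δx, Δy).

(-0.7, -2.2)

The yellow torus was at about (4.7, 4.4) and moved to about (4.0, 2.2).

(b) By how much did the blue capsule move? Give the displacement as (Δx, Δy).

(-2.2, -0.7)

The blue capsule was at about (9.4, 1.6) and moved to about (7.2, 0.9).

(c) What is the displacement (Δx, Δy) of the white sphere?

(-1.4, -0.7)

The white sphere was at about (2.2, 5.8) and moved to about (0.8, 5.1).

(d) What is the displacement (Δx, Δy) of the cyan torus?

(-0.5, 0.5)

From the two frames, the cyan torus sits at roughly (8.5, 3.4) before and (8.0, 3.9) after.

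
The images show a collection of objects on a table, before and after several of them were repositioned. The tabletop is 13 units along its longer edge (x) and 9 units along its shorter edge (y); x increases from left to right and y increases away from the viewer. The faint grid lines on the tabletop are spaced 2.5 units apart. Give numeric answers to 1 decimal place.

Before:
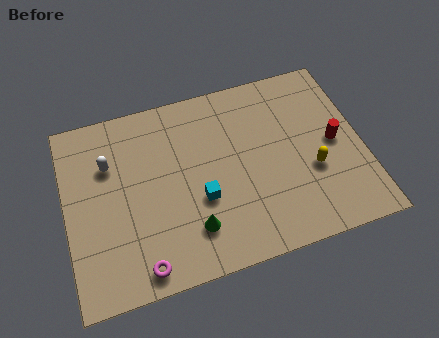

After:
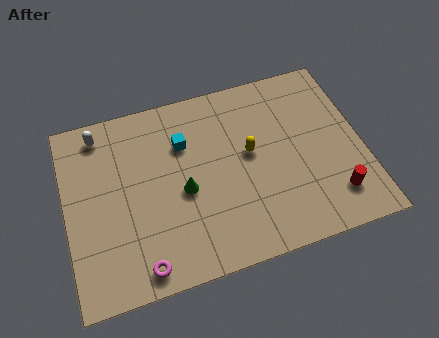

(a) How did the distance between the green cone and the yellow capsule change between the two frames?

-2.4

Before: roughly 5.6 units apart; after: 3.2. That's 2.4 units closer together.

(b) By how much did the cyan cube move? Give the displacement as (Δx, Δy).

(-0.5, 2.9)

From the two frames, the cyan cube sits at roughly (5.8, 3.4) before and (5.3, 6.3) after.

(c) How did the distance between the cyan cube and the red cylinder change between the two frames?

+1.5

The distance was about 6.1 in the first image and 7.6 in the second, so they moved 1.5 units further apart.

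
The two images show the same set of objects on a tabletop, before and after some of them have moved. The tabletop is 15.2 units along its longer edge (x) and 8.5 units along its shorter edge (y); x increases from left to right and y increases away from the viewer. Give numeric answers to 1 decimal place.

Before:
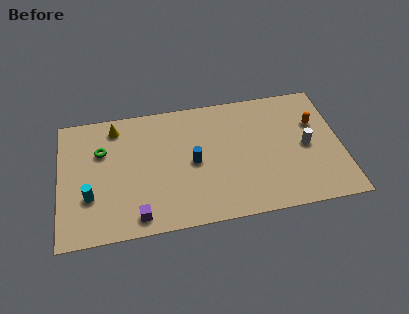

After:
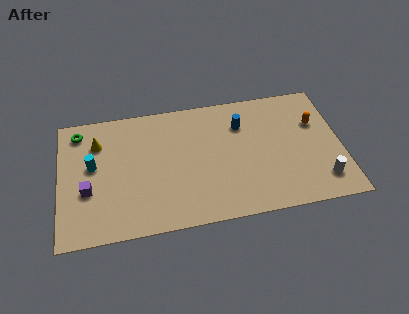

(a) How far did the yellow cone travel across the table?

1.3

The yellow cone moved from about (3.1, 7.2) to (2.1, 6.3), a distance of √(1.0² + 0.9²) ≈ 1.3.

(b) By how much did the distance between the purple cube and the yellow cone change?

-3.0

Before: roughly 6.2 units apart; after: 3.2. That's 3.0 units closer together.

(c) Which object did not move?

the orange capsule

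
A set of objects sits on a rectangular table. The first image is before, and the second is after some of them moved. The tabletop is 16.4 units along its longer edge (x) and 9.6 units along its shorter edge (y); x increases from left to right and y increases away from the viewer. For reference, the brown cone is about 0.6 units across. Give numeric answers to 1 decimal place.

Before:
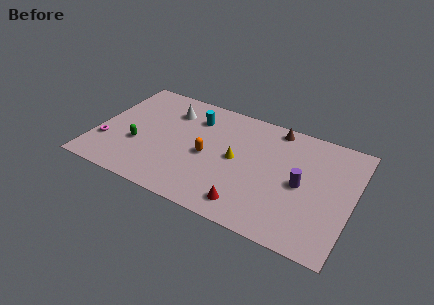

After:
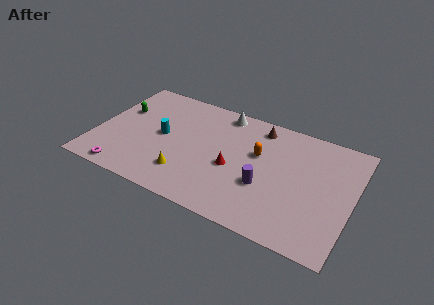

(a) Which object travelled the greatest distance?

the yellow cone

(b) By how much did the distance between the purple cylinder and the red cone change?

-2.1

The distance was about 4.3 in the first image and 2.2 in the second, so they moved 2.1 units closer together.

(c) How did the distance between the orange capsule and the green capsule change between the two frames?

+4.5

The distance was about 4.5 in the first image and 9.0 in the second, so they moved 4.5 units further apart.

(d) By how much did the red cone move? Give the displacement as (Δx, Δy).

(-1.3, 2.6)

The red cone was at about (10.2, 1.5) and moved to about (8.9, 4.1).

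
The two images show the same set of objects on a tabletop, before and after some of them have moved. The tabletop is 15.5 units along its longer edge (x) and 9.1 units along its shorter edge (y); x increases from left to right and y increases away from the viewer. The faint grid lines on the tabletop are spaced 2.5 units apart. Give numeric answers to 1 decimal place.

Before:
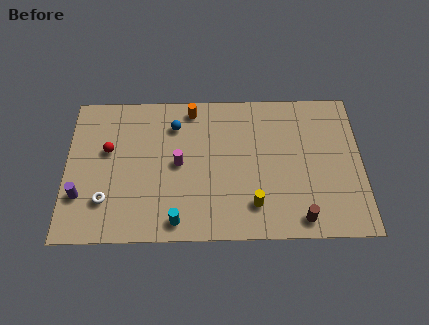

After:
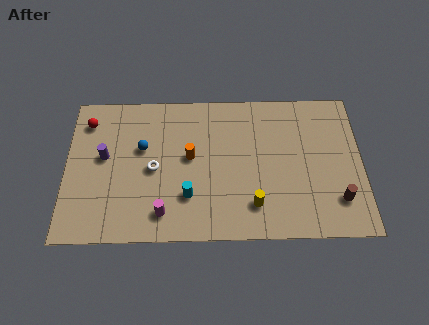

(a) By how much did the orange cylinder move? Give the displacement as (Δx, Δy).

(-0.1, -3.0)

From the two frames, the orange cylinder sits at roughly (6.6, 8.0) before and (6.5, 5.0) after.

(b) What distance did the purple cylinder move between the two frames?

2.7

The purple cylinder moved from about (0.8, 2.7) to (2.0, 5.1), a distance of √(1.2² + 2.4²) ≈ 2.7.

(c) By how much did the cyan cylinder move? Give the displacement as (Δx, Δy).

(0.6, 1.5)

From the two frames, the cyan cylinder sits at roughly (5.8, 1.1) before and (6.4, 2.6) after.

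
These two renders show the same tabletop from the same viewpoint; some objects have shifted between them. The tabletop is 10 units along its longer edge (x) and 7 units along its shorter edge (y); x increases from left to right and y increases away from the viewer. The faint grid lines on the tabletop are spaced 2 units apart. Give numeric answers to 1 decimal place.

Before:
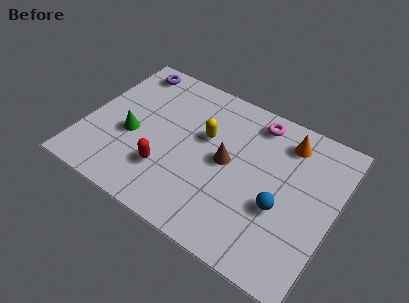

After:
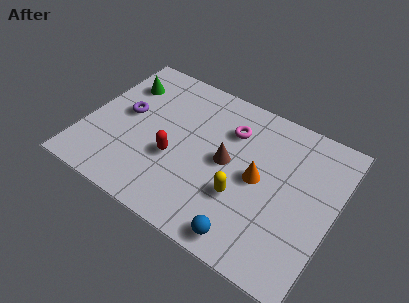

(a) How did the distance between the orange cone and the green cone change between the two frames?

-0.4

The distance was about 6.5 in the first image and 6.1 in the second, so they moved 0.4 units closer together.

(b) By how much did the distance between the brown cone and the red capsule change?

-0.5

The distance was about 2.7 in the first image and 2.2 in the second, so they moved 0.5 units closer together.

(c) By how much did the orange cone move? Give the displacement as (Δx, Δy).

(-0.8, -2.2)

From the two frames, the orange cone sits at roughly (7.8, 5.7) before and (7.0, 3.5) after.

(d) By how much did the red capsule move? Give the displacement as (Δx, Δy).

(0.2, 0.7)

The red capsule started near (3.5, 2.0) and ended near (3.7, 2.7).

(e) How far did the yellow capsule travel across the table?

2.6

From (4.7, 4.3) to (6.5, 2.4), the yellow capsule covered √(1.8² + 1.9²) ≈ 2.6 units.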